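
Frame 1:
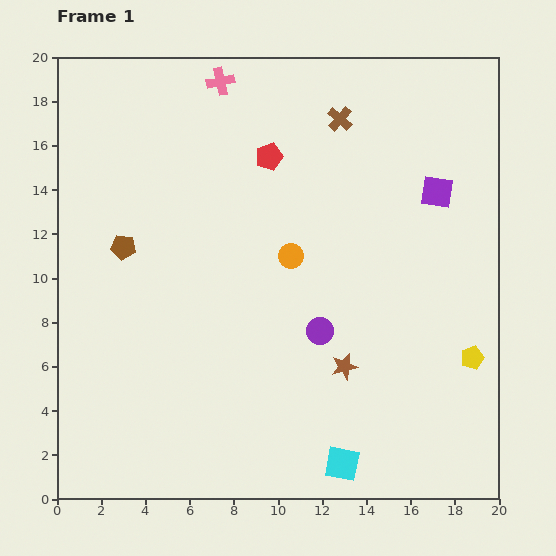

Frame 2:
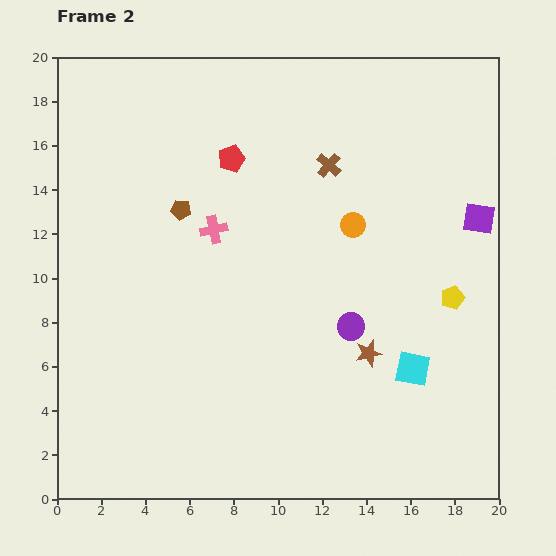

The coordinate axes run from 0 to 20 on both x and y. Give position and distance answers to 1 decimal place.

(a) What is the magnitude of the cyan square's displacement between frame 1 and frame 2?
5.4

The cyan square moved from (12.9, 1.6) to (16.1, 5.9), a distance of √(3.2² + 4.3²) ≈ 5.4.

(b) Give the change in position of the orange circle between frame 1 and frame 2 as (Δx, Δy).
(2.8, 1.4)

The orange circle was at (10.6, 11.0) in frame 1 and (13.4, 12.4) in frame 2.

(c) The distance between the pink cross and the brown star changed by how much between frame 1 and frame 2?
-5.1

Distance in frame 1: 14.1. Distance in frame 2: 9.0.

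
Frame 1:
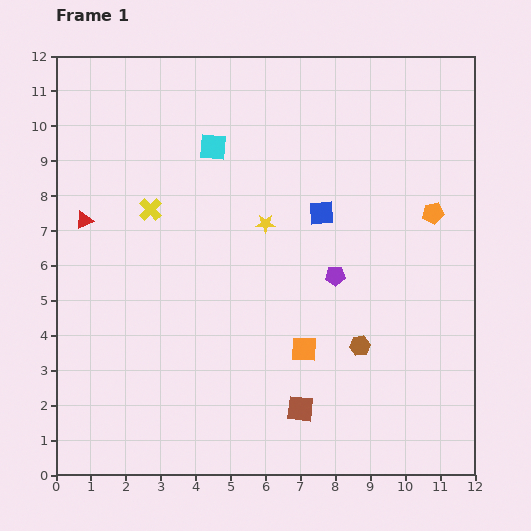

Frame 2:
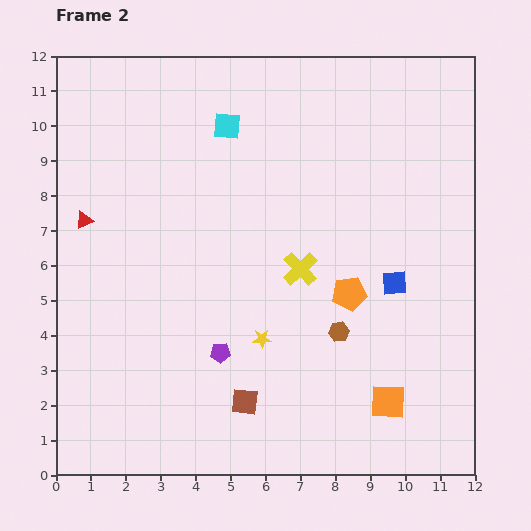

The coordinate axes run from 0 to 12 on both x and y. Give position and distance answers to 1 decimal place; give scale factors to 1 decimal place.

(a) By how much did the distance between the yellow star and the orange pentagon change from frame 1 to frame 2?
-2.0

Distance in frame 1: 4.8. Distance in frame 2: 2.8.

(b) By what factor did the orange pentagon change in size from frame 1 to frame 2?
1.6×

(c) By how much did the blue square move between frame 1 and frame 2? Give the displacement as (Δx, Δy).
(2.1, -2.0)

The blue square was at (7.6, 7.5) in frame 1 and (9.7, 5.5) in frame 2.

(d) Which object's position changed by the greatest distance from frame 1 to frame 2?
the yellow cross

(moved 4.6; next 4.0)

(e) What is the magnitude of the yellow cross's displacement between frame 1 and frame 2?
4.6

The yellow cross moved from (2.7, 7.6) to (7.0, 5.9), a distance of √(4.3² + 1.7²) ≈ 4.6.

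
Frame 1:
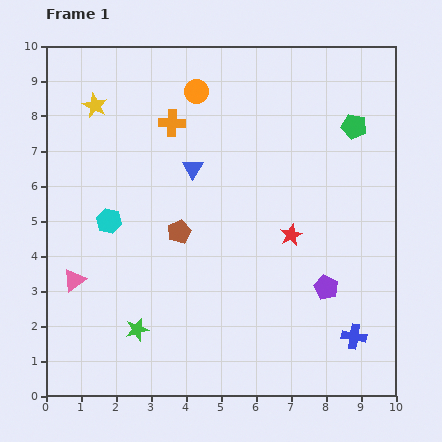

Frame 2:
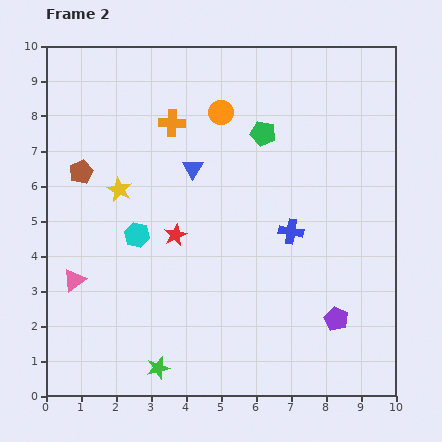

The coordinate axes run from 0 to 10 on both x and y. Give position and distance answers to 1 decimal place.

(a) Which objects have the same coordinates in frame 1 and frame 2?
the pink triangle, the orange cross, the blue triangle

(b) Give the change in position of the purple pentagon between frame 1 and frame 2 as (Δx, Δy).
(0.3, -0.9)

The purple pentagon was at (8.0, 3.1) in frame 1 and (8.3, 2.2) in frame 2.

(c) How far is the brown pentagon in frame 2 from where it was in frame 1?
3.3

The brown pentagon moved from (3.8, 4.7) to (1.0, 6.4), a distance of √(2.8² + 1.7²) ≈ 3.3.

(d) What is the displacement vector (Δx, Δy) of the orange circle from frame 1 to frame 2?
(0.7, -0.6)

The orange circle was at (4.3, 8.7) in frame 1 and (5.0, 8.1) in frame 2.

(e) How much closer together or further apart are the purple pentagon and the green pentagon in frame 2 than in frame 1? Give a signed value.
+1.0

Distance in frame 1: 4.7. Distance in frame 2: 5.7.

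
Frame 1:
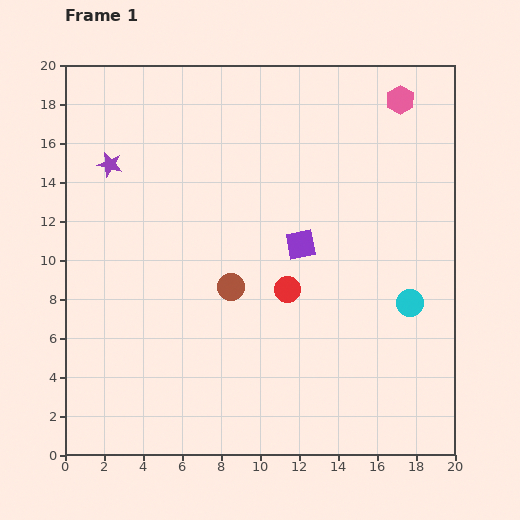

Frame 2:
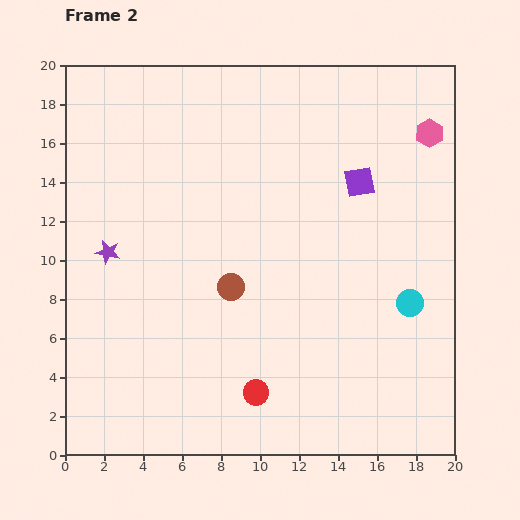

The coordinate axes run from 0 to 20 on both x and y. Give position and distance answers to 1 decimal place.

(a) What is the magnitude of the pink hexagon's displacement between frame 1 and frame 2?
2.3

The pink hexagon moved from (17.2, 18.2) to (18.7, 16.5), a distance of √(1.5² + 1.7²) ≈ 2.3.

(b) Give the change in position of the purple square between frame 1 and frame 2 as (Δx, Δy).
(3.0, 3.2)

The purple square was at (12.1, 10.8) in frame 1 and (15.1, 14.0) in frame 2.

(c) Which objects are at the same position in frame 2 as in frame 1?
the brown circle, the cyan circle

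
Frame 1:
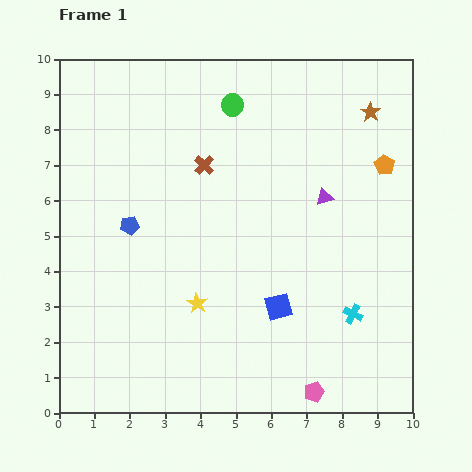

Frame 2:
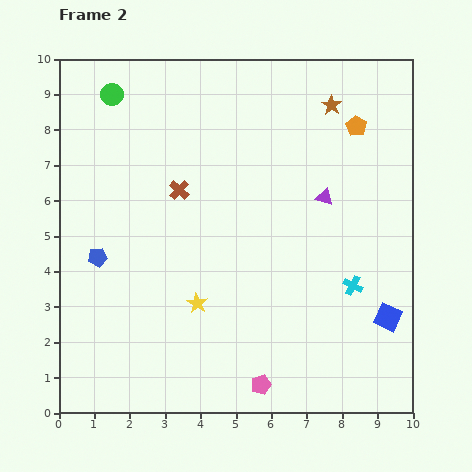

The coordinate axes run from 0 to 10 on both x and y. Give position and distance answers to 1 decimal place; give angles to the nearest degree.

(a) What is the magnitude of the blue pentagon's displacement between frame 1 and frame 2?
1.3

The blue pentagon moved from (2.0, 5.3) to (1.1, 4.4), a distance of √(0.9² + 0.9²) ≈ 1.3.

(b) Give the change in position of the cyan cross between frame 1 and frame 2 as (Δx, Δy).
(0.0, 0.8)

The cyan cross was at (8.3, 2.8) in frame 1 and (8.3, 3.6) in frame 2.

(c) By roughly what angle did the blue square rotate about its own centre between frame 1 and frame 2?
39° clockwise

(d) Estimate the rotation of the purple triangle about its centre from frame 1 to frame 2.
33° clockwise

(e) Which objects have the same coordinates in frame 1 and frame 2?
the yellow star, the purple triangle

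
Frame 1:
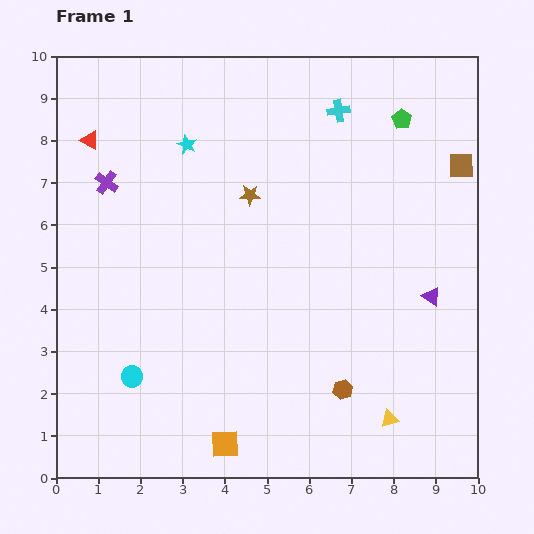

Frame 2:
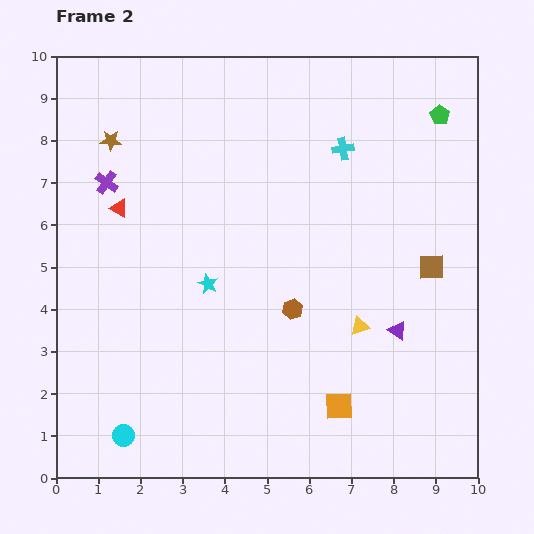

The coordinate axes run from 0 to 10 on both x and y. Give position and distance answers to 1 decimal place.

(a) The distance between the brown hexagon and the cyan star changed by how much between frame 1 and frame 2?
-4.8

Distance in frame 1: 6.9. Distance in frame 2: 2.1.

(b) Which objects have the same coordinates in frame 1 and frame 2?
the purple cross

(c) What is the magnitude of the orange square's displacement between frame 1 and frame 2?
2.8

The orange square moved from (4.0, 0.8) to (6.7, 1.7), a distance of √(2.7² + 0.9²) ≈ 2.8.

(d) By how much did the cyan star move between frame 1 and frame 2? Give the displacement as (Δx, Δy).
(0.5, -3.3)

The cyan star was at (3.1, 7.9) in frame 1 and (3.6, 4.6) in frame 2.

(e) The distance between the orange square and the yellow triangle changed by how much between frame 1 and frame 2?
-1.9

Distance in frame 1: 3.9. Distance in frame 2: 2.0.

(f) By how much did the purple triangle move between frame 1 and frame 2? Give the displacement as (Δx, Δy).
(-0.8, -0.8)

The purple triangle was at (8.9, 4.3) in frame 1 and (8.1, 3.5) in frame 2.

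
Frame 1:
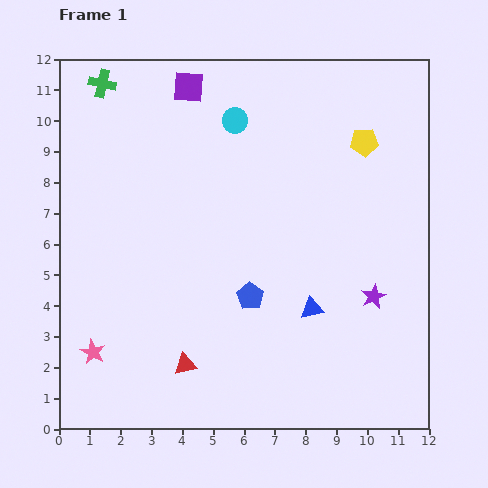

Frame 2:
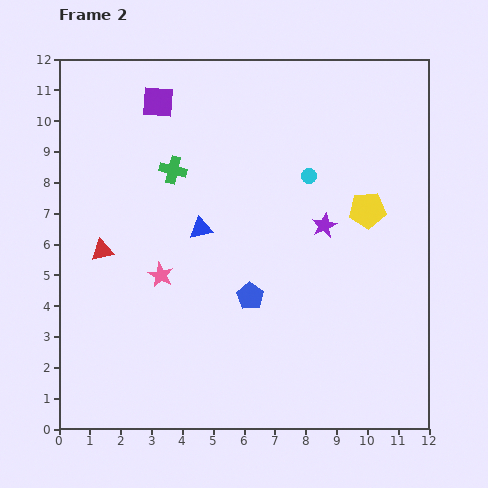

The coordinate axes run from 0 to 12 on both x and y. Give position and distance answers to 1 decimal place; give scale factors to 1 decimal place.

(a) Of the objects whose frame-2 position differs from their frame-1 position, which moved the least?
the purple square

(moved 1.1)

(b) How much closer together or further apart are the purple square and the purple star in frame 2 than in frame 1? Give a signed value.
-2.4

Distance in frame 1: 9.1. Distance in frame 2: 6.7.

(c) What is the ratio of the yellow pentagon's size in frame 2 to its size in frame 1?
1.3×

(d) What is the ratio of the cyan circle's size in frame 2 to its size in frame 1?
0.6×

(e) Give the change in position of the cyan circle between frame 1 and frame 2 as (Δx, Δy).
(2.4, -1.8)

The cyan circle was at (5.7, 10.0) in frame 1 and (8.1, 8.2) in frame 2.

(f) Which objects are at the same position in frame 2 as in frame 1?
the blue pentagon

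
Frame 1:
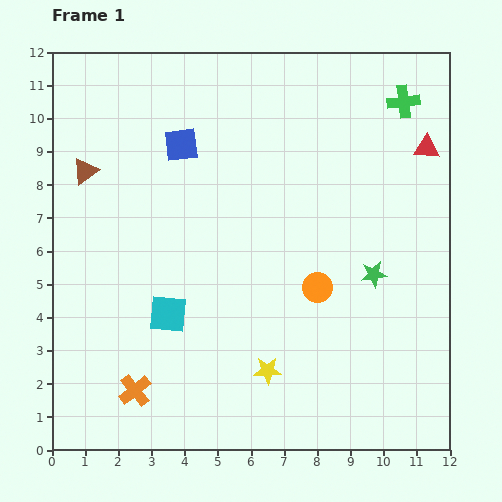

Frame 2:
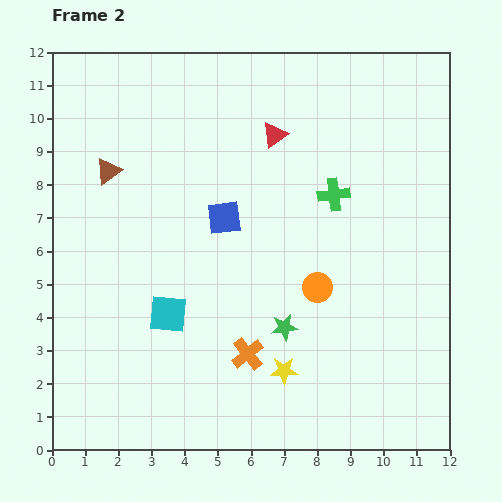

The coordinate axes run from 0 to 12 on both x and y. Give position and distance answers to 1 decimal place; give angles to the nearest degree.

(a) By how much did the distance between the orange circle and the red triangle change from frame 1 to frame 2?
-0.5

Distance in frame 1: 5.3. Distance in frame 2: 4.8.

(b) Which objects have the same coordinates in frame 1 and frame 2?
the cyan square, the orange circle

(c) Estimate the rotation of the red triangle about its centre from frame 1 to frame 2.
40° counter-clockwise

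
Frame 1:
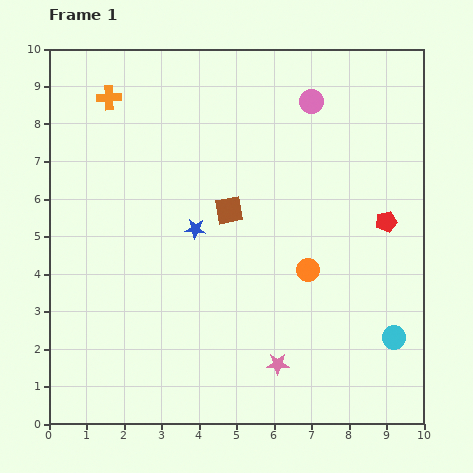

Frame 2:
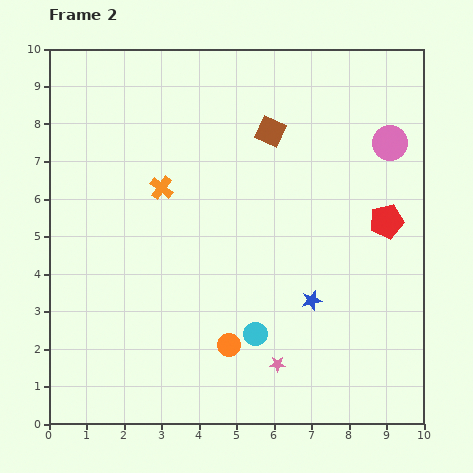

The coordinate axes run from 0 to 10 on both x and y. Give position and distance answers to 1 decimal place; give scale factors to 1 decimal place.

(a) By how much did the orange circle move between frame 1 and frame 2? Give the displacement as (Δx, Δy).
(-2.1, -2.0)

The orange circle was at (6.9, 4.1) in frame 1 and (4.8, 2.1) in frame 2.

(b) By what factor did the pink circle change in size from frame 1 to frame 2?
1.4×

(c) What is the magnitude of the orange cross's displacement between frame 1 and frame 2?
2.8

The orange cross moved from (1.6, 8.7) to (3.0, 6.3), a distance of √(1.4² + 2.4²) ≈ 2.8.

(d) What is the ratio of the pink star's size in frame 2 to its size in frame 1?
0.7×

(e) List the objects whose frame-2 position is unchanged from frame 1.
the red pentagon, the pink star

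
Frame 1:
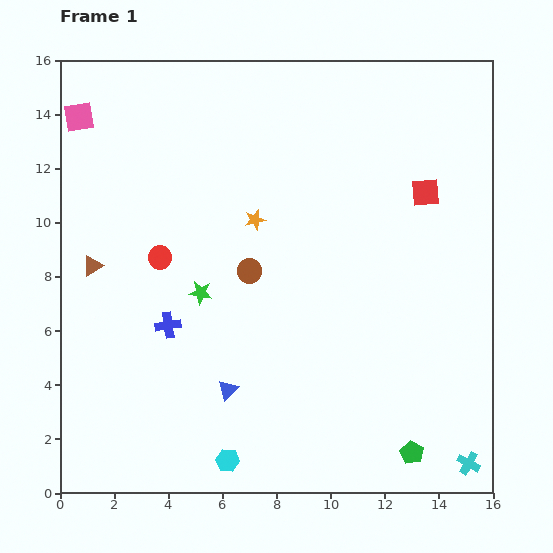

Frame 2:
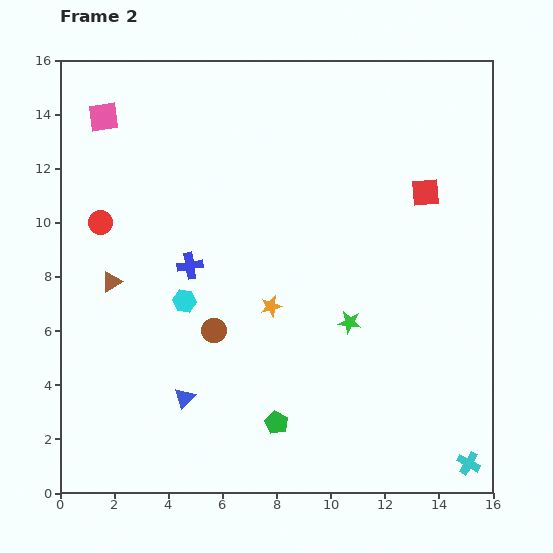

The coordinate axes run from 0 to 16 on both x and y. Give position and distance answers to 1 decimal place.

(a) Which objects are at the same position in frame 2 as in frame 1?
the cyan cross, the red square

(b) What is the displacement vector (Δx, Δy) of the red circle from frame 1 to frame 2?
(-2.2, 1.3)

The red circle was at (3.7, 8.7) in frame 1 and (1.5, 10.0) in frame 2.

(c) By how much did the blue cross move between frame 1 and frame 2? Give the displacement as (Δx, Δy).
(0.8, 2.2)

The blue cross was at (4.0, 6.2) in frame 1 and (4.8, 8.4) in frame 2.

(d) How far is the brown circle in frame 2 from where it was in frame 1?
2.6

The brown circle moved from (7.0, 8.2) to (5.7, 6.0), a distance of √(1.3² + 2.2²) ≈ 2.6.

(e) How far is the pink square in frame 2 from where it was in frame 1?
0.9

The pink square moved from (0.7, 13.9) to (1.6, 13.9), a distance of √(0.9² + 0.0²) ≈ 0.9.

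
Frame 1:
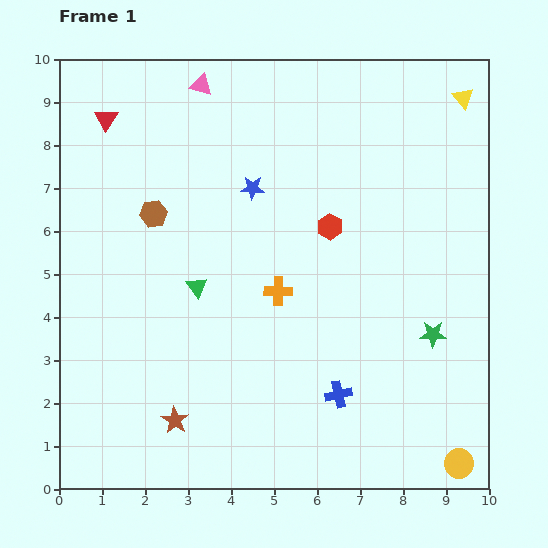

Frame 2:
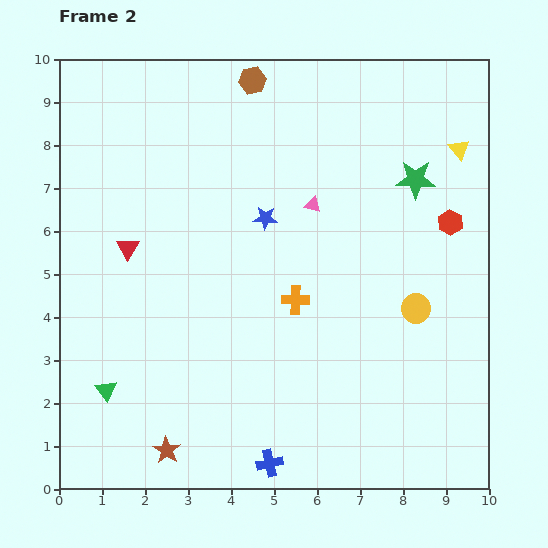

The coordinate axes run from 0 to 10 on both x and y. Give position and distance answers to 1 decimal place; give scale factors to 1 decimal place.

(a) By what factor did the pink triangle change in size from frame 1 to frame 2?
0.7×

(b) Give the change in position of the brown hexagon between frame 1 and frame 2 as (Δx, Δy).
(2.3, 3.1)

The brown hexagon was at (2.2, 6.4) in frame 1 and (4.5, 9.5) in frame 2.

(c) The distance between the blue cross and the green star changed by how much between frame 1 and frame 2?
+4.8

Distance in frame 1: 2.6. Distance in frame 2: 7.4.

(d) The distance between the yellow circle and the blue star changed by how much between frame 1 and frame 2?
-3.9

Distance in frame 1: 8.0. Distance in frame 2: 4.1.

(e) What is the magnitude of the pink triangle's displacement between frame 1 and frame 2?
3.8

The pink triangle moved from (3.3, 9.4) to (5.9, 6.6), a distance of √(2.6² + 2.8²) ≈ 3.8.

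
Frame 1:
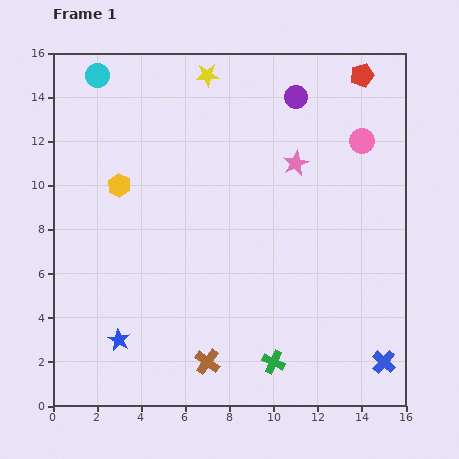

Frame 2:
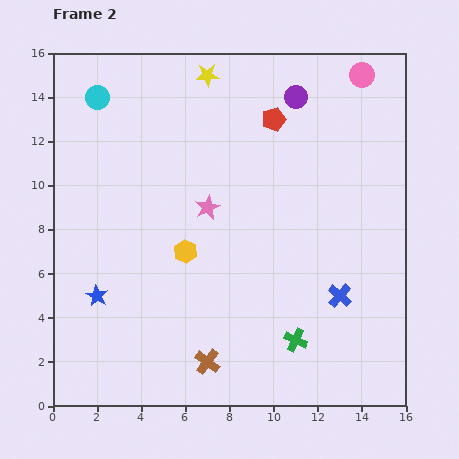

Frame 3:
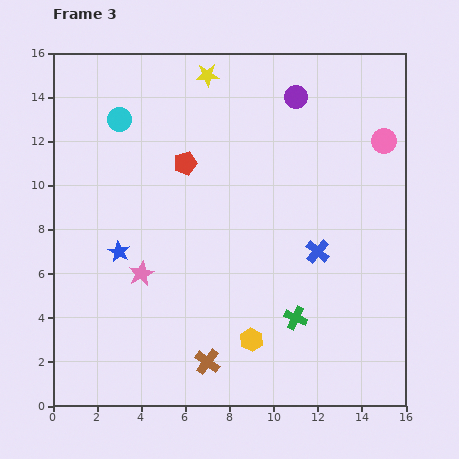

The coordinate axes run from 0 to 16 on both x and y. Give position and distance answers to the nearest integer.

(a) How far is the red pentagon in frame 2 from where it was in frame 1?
4

The red pentagon moved from (14, 15) to (10, 13), a distance of √(4² + 2²) ≈ 4.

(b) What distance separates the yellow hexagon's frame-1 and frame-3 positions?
9

The yellow hexagon moved from (3, 10) to (9, 3), a distance of √(6² + 7²) ≈ 9.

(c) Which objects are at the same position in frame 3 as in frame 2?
the brown cross, the yellow star, the purple circle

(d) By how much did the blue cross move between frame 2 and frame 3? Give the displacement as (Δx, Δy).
(-1, 2)

The blue cross was at (13, 5) in frame 2 and (12, 7) in frame 3.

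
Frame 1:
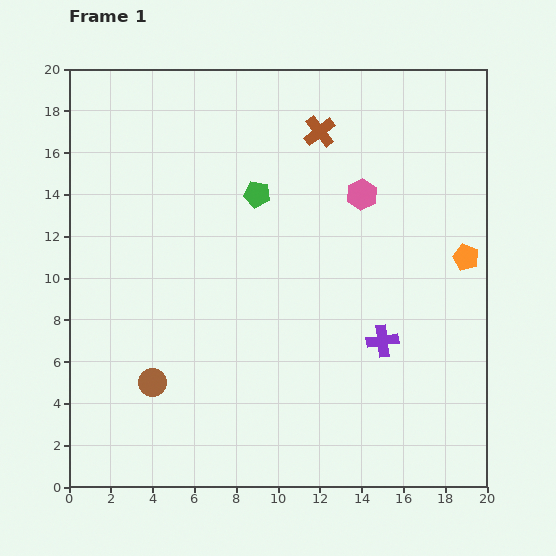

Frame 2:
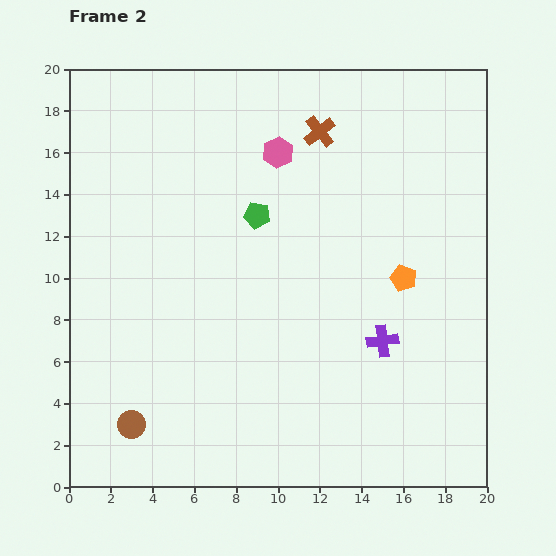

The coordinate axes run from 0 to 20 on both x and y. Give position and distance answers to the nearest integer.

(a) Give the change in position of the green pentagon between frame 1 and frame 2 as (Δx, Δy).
(0, -1)

The green pentagon was at (9, 14) in frame 1 and (9, 13) in frame 2.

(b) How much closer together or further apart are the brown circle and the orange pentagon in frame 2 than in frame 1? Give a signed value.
-1

Distance in frame 1: 16. Distance in frame 2: 15.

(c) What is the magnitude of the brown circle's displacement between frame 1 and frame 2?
2

The brown circle moved from (4, 5) to (3, 3), a distance of √(1² + 2²) ≈ 2.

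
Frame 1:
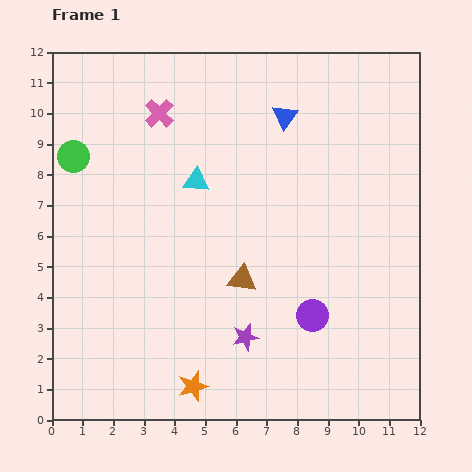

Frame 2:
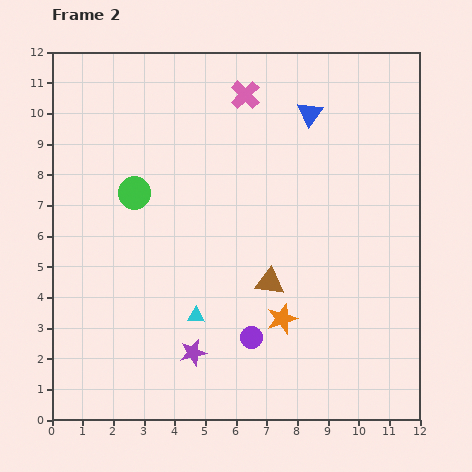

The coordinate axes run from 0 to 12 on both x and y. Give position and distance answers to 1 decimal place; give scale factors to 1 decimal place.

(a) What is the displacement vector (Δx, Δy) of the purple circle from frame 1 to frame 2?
(-2.0, -0.7)

The purple circle was at (8.5, 3.4) in frame 1 and (6.5, 2.7) in frame 2.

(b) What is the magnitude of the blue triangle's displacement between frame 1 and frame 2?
0.8

The blue triangle moved from (7.6, 9.9) to (8.4, 10.0), a distance of √(0.8² + 0.1²) ≈ 0.8.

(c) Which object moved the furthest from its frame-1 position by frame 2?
the cyan triangle

(moved 4.4; next 3.6)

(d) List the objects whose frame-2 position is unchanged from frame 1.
none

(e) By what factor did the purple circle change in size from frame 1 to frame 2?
0.7×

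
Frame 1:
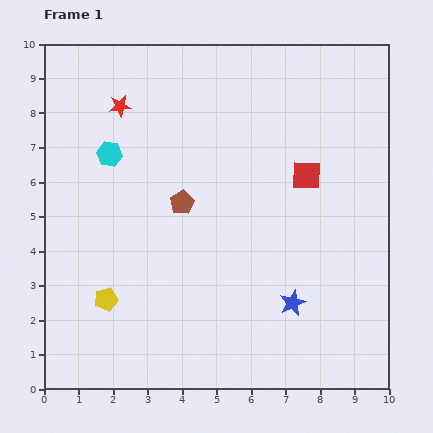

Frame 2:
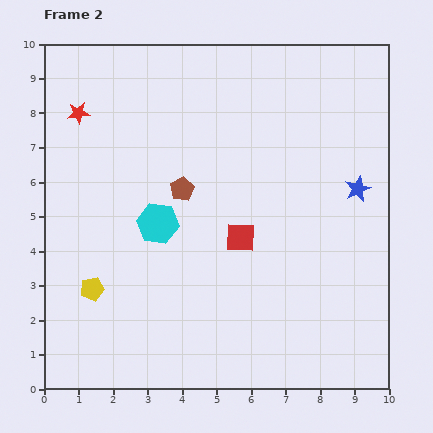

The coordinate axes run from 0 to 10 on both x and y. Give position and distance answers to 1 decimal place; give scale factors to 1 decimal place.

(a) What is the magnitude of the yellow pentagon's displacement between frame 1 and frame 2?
0.5

The yellow pentagon moved from (1.8, 2.6) to (1.4, 2.9), a distance of √(0.4² + 0.3²) ≈ 0.5.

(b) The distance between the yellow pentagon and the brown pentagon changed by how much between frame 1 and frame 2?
+0.3

Distance in frame 1: 3.6. Distance in frame 2: 3.9.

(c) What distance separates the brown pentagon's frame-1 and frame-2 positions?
0.4

The brown pentagon moved from (4.0, 5.4) to (4.0, 5.8), a distance of √(0.0² + 0.4²) ≈ 0.4.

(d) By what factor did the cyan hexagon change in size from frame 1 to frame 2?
1.6×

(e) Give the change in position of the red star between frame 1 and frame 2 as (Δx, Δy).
(-1.2, -0.2)

The red star was at (2.2, 8.2) in frame 1 and (1.0, 8.0) in frame 2.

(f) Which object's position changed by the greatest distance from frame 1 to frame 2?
the blue star

(moved 3.8; next 2.6)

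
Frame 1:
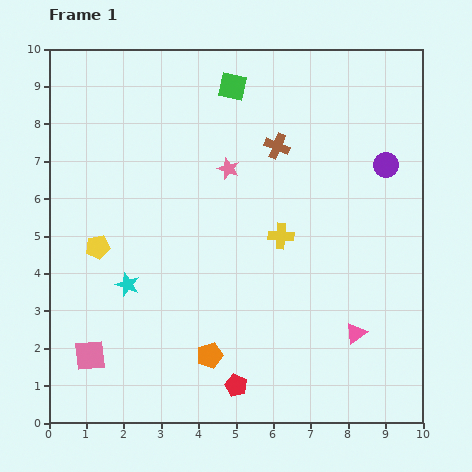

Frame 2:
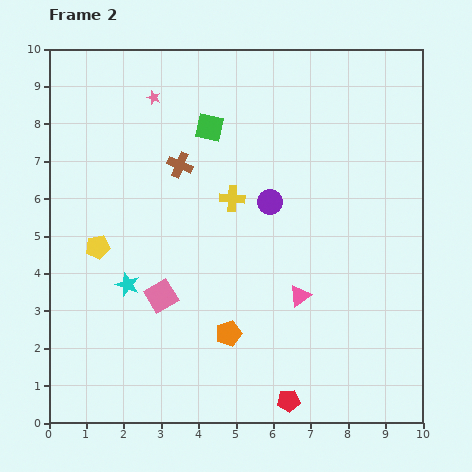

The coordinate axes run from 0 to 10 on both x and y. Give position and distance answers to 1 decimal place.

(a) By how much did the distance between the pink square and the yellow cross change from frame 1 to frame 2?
-2.8

Distance in frame 1: 6.0. Distance in frame 2: 3.2.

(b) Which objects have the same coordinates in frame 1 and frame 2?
the yellow pentagon, the cyan star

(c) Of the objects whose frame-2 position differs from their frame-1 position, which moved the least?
the orange pentagon

(moved 0.8)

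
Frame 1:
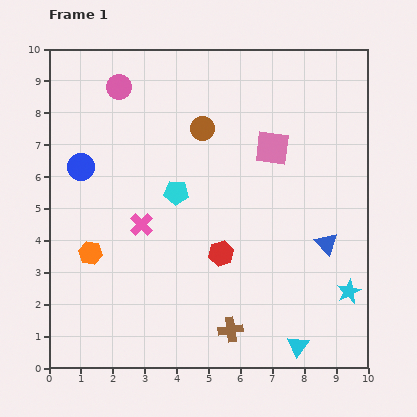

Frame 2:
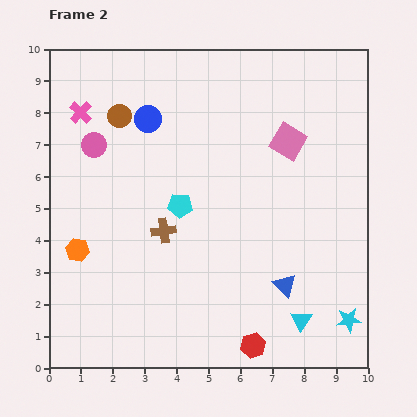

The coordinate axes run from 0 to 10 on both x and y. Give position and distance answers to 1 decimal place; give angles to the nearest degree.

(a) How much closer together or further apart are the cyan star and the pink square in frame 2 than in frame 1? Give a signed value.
+0.8

Distance in frame 1: 5.1. Distance in frame 2: 5.9.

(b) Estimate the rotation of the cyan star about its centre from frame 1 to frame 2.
19° clockwise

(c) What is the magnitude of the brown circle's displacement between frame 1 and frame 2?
2.6

The brown circle moved from (4.8, 7.5) to (2.2, 7.9), a distance of √(2.6² + 0.4²) ≈ 2.6.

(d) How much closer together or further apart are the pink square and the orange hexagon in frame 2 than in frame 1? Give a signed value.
+0.8

Distance in frame 1: 6.6. Distance in frame 2: 7.4.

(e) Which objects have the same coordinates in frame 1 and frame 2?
none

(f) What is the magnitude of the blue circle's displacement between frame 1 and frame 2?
2.6

The blue circle moved from (1.0, 6.3) to (3.1, 7.8), a distance of √(2.1² + 1.5²) ≈ 2.6.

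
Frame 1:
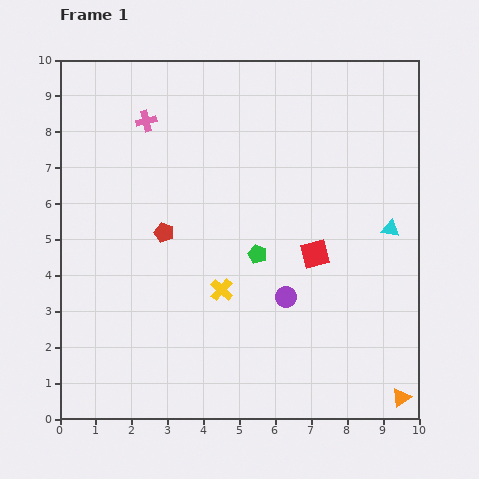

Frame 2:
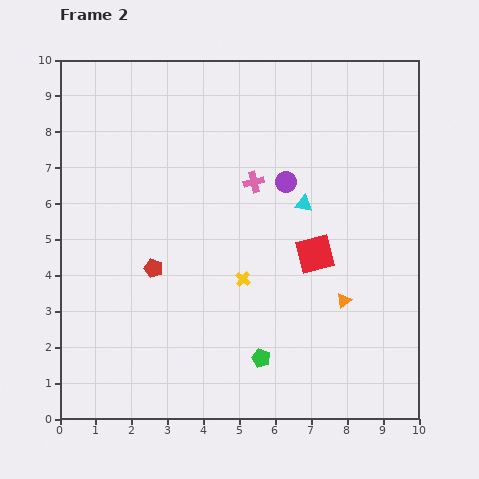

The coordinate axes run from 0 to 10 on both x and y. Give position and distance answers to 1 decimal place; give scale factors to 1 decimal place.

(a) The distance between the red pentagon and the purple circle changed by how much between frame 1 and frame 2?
+0.6

Distance in frame 1: 3.8. Distance in frame 2: 4.4.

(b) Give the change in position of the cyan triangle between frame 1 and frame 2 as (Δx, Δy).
(-2.4, 0.7)

The cyan triangle was at (9.2, 5.3) in frame 1 and (6.8, 6.0) in frame 2.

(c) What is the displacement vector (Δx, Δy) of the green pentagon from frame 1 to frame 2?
(0.1, -2.9)

The green pentagon was at (5.5, 4.6) in frame 1 and (5.6, 1.7) in frame 2.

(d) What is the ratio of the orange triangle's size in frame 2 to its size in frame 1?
0.8×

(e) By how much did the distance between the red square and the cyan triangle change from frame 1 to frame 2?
-0.8

Distance in frame 1: 2.2. Distance in frame 2: 1.4.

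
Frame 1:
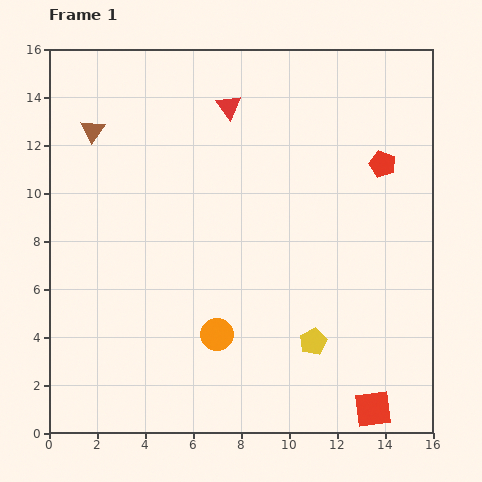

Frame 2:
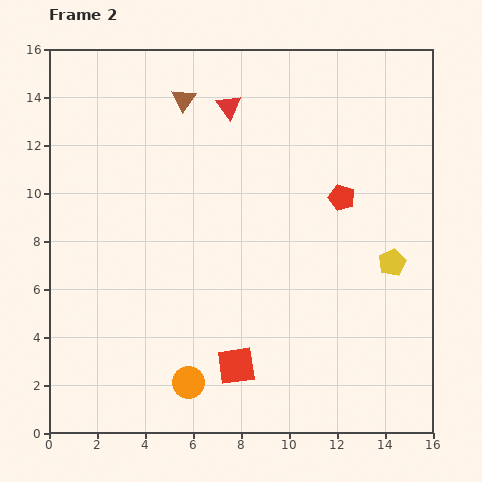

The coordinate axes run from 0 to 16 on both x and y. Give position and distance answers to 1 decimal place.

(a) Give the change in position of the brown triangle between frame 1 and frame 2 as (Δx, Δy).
(3.8, 1.3)

The brown triangle was at (1.8, 12.6) in frame 1 and (5.6, 13.9) in frame 2.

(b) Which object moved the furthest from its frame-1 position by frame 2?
the red square

(moved 6.0; next 4.7)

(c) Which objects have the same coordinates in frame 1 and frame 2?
the red triangle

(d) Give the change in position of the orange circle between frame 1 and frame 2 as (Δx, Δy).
(-1.2, -2.0)

The orange circle was at (7.0, 4.1) in frame 1 and (5.8, 2.1) in frame 2.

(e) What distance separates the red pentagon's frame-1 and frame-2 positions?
2.2

The red pentagon moved from (13.9, 11.2) to (12.2, 9.8), a distance of √(1.7² + 1.4²) ≈ 2.2.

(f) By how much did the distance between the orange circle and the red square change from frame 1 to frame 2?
-5.1

Distance in frame 1: 7.2. Distance in frame 2: 2.1.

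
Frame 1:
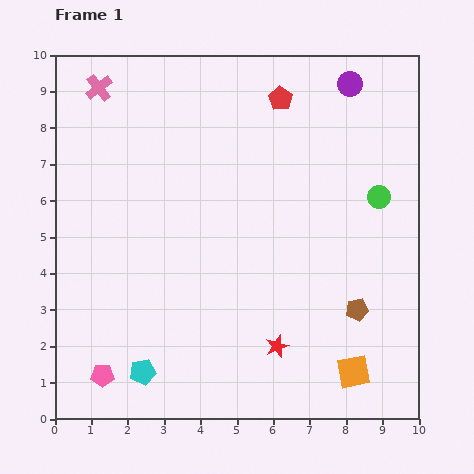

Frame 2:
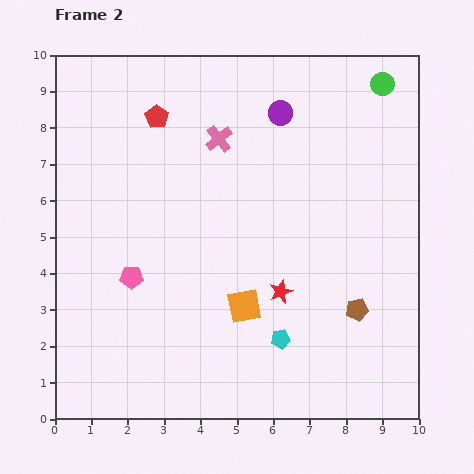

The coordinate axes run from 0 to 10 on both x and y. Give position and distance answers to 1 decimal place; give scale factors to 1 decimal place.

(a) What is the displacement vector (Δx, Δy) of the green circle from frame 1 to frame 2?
(0.1, 3.1)

The green circle was at (8.9, 6.1) in frame 1 and (9.0, 9.2) in frame 2.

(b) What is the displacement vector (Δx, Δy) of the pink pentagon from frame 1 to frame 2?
(0.8, 2.7)

The pink pentagon was at (1.3, 1.2) in frame 1 and (2.1, 3.9) in frame 2.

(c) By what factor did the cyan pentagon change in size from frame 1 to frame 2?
0.7×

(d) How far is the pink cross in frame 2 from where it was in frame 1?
3.6

The pink cross moved from (1.2, 9.1) to (4.5, 7.7), a distance of √(3.3² + 1.4²) ≈ 3.6.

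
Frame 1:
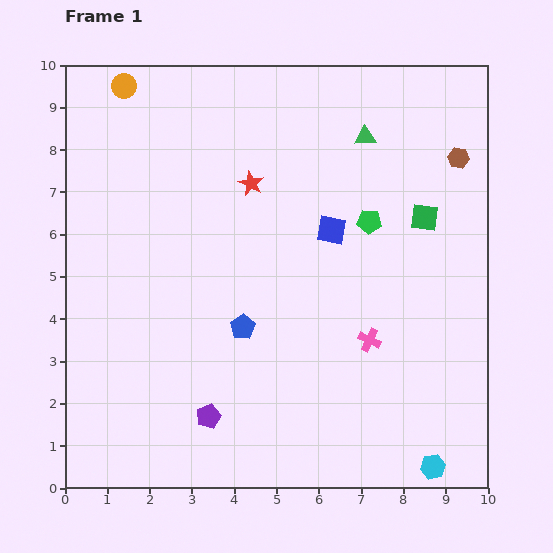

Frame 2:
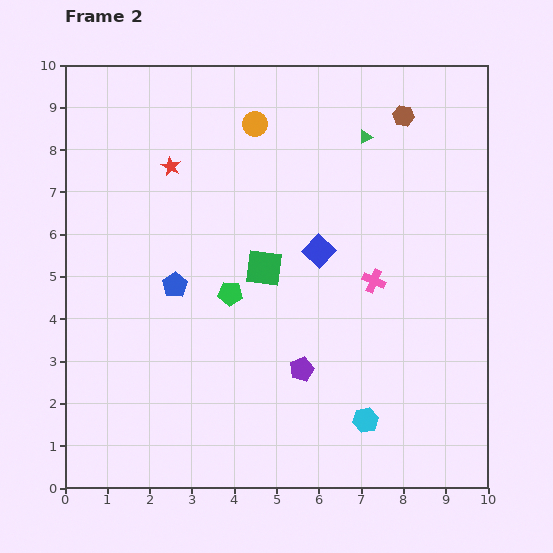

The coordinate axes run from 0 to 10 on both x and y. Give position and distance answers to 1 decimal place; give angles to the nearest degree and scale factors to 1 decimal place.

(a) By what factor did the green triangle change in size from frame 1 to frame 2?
0.6×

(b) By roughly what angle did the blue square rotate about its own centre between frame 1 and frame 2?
33° clockwise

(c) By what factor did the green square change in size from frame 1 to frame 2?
1.3×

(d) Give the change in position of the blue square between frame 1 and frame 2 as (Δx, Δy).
(-0.3, -0.5)

The blue square was at (6.3, 6.1) in frame 1 and (6.0, 5.6) in frame 2.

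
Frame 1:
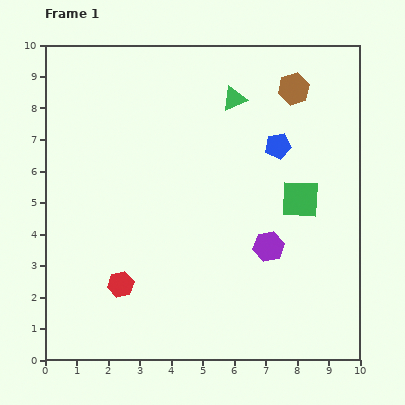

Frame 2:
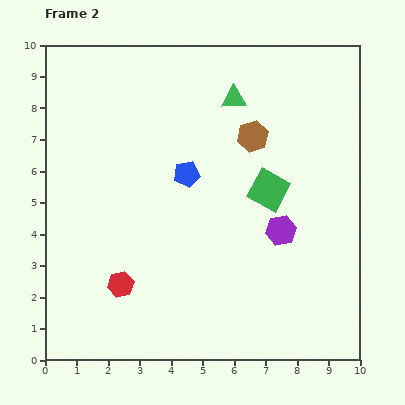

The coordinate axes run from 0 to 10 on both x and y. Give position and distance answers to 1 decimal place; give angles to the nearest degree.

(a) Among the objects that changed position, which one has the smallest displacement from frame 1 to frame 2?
the purple hexagon

(moved 0.6)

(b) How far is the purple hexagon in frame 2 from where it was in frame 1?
0.6

The purple hexagon moved from (7.1, 3.6) to (7.5, 4.1), a distance of √(0.4² + 0.5²) ≈ 0.6.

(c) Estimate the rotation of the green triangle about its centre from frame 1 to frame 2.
21° clockwise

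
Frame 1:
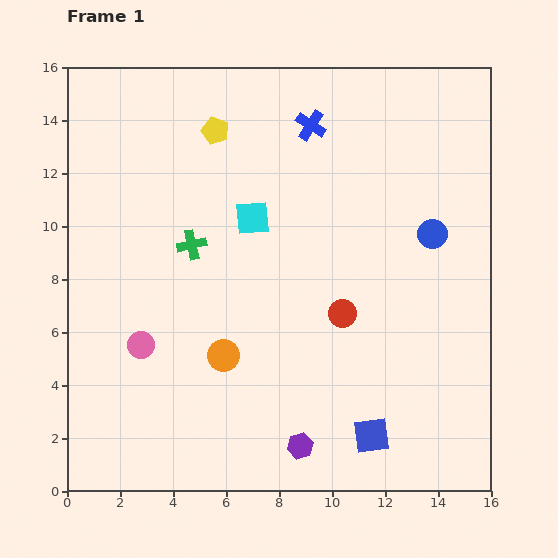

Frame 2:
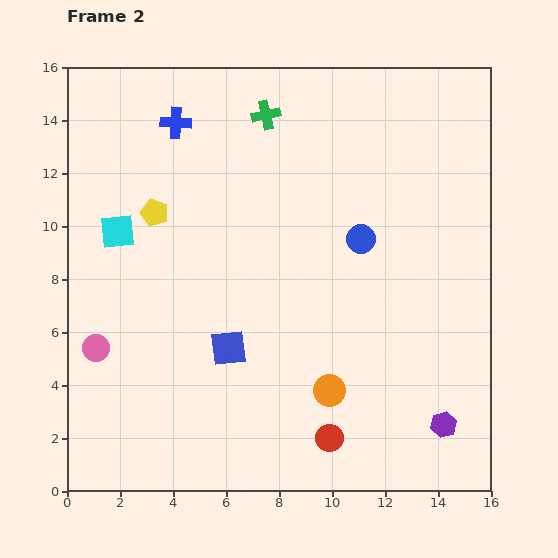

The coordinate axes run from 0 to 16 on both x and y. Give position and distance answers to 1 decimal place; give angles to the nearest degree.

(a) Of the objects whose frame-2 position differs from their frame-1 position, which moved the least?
the pink circle

(moved 1.7)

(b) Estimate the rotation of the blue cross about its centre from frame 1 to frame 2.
29° counter-clockwise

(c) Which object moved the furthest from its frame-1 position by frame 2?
the blue square

(moved 6.3; next 5.6)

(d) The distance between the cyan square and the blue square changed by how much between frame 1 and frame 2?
-3.3

Distance in frame 1: 9.4. Distance in frame 2: 6.1.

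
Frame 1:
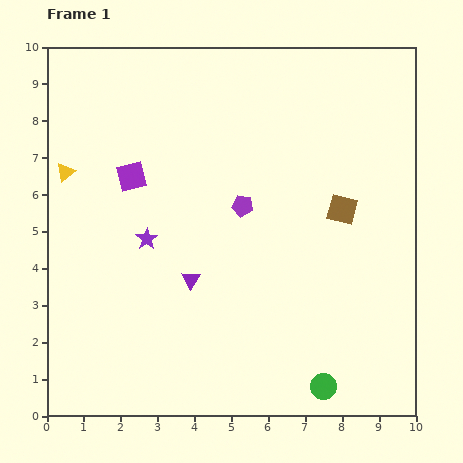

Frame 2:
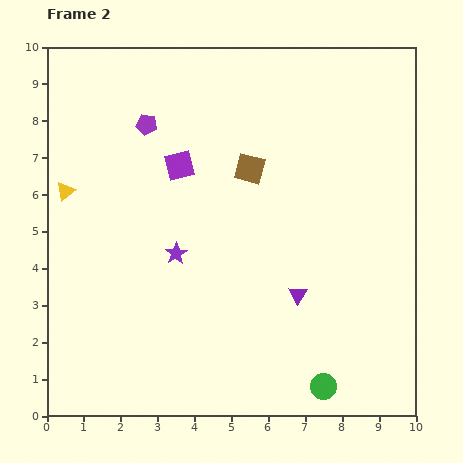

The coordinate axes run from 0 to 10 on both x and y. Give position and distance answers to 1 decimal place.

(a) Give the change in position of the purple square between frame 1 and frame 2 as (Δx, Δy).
(1.3, 0.3)

The purple square was at (2.3, 6.5) in frame 1 and (3.6, 6.8) in frame 2.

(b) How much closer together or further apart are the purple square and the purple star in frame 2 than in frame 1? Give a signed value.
+0.7

Distance in frame 1: 1.7. Distance in frame 2: 2.4.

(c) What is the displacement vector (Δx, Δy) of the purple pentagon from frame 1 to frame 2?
(-2.6, 2.2)

The purple pentagon was at (5.3, 5.7) in frame 1 and (2.7, 7.9) in frame 2.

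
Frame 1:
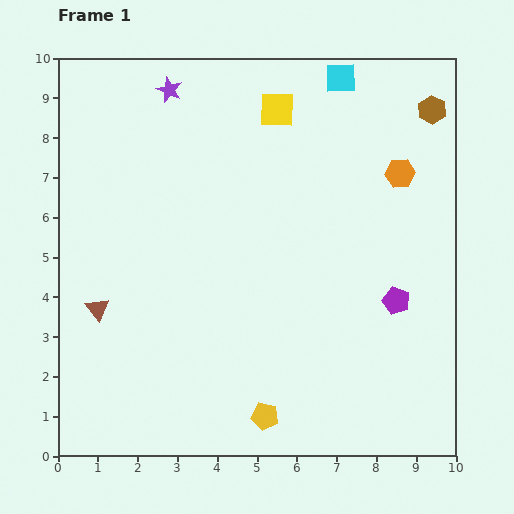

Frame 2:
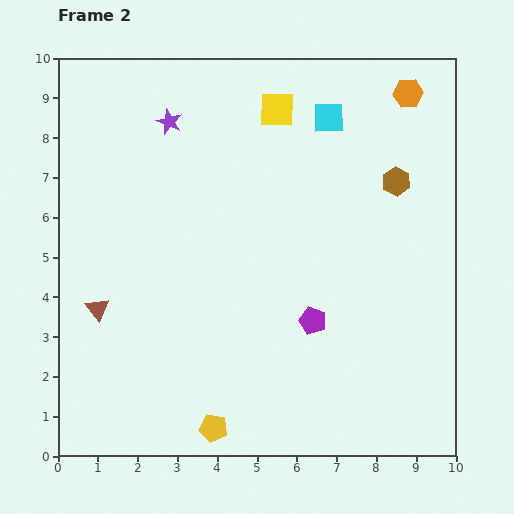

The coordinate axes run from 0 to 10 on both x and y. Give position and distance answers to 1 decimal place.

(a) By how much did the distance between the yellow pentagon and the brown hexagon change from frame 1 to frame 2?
-1.1

Distance in frame 1: 8.8. Distance in frame 2: 7.7.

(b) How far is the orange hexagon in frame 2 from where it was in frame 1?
2.0

The orange hexagon moved from (8.6, 7.1) to (8.8, 9.1), a distance of √(0.2² + 2.0²) ≈ 2.0.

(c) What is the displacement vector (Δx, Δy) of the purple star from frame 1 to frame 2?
(0.0, -0.8)

The purple star was at (2.8, 9.2) in frame 1 and (2.8, 8.4) in frame 2.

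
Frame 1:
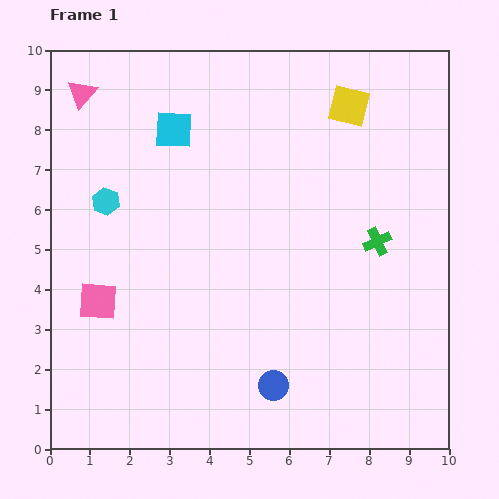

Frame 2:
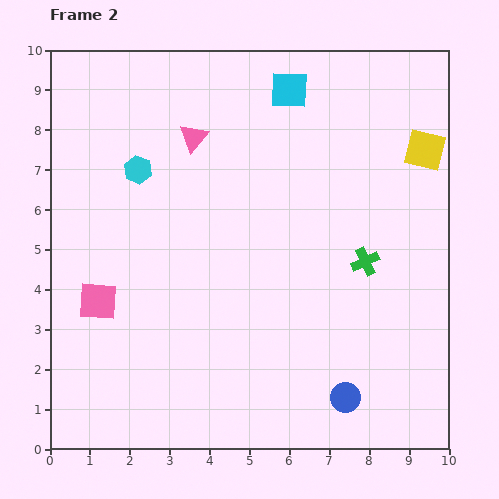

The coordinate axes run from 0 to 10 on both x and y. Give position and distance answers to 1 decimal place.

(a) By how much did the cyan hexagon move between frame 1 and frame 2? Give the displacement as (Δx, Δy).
(0.8, 0.8)

The cyan hexagon was at (1.4, 6.2) in frame 1 and (2.2, 7.0) in frame 2.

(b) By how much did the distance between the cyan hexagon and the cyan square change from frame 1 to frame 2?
+1.8

Distance in frame 1: 2.5. Distance in frame 2: 4.3.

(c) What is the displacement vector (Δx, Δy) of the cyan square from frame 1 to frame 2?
(2.9, 1.0)

The cyan square was at (3.1, 8.0) in frame 1 and (6.0, 9.0) in frame 2.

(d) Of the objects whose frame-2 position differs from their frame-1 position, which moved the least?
the green cross

(moved 0.6)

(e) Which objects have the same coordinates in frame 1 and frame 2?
the pink square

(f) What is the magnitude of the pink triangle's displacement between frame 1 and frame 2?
3.0

The pink triangle moved from (0.8, 8.9) to (3.6, 7.8), a distance of √(2.8² + 1.1²) ≈ 3.0.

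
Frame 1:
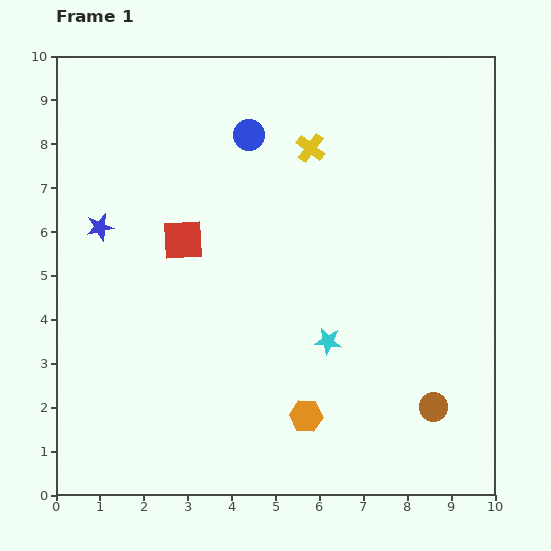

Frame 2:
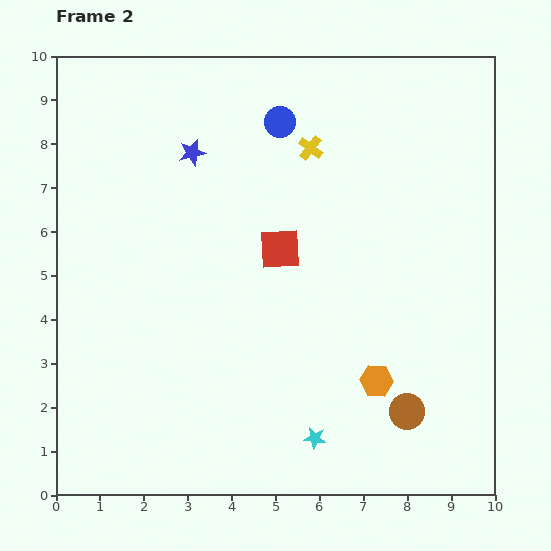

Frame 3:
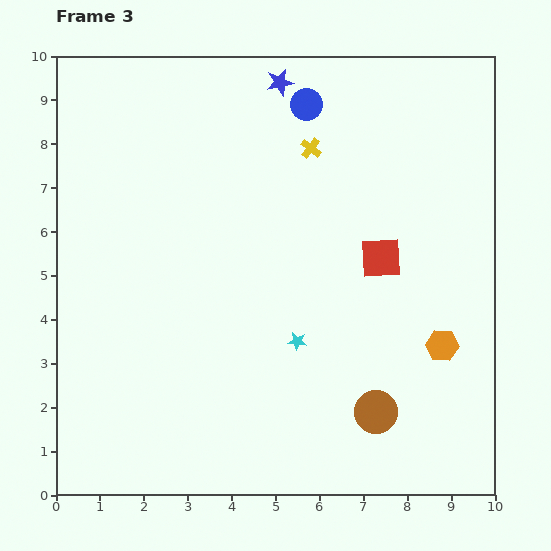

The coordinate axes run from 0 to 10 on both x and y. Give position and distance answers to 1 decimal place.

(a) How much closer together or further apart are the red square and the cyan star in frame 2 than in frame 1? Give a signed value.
+0.4

Distance in frame 1: 4.0. Distance in frame 2: 4.4.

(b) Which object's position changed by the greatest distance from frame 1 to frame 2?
the blue star

(moved 2.7; next 2.2)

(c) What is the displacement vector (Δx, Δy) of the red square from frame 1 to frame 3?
(4.5, -0.4)

The red square was at (2.9, 5.8) in frame 1 and (7.4, 5.4) in frame 3.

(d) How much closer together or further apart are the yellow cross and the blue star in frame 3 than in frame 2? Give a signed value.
-1.0

Distance in frame 2: 2.7. Distance in frame 3: 1.7.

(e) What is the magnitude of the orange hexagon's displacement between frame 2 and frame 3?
1.7

The orange hexagon moved from (7.3, 2.6) to (8.8, 3.4), a distance of √(1.5² + 0.8²) ≈ 1.7.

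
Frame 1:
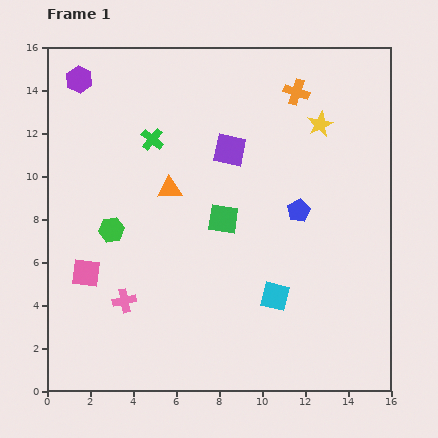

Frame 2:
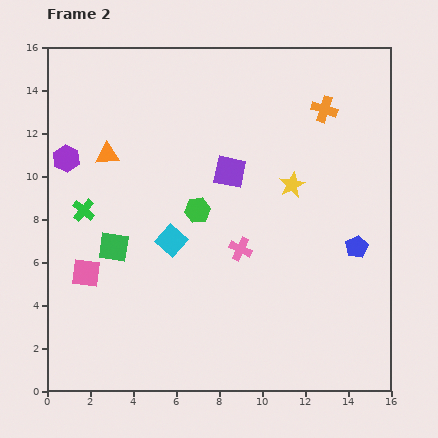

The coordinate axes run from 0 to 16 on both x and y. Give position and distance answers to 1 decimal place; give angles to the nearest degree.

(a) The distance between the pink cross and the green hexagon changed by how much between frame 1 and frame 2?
-0.7

Distance in frame 1: 3.4. Distance in frame 2: 2.7.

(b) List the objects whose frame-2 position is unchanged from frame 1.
the pink square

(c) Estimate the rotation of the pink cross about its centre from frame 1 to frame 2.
38° clockwise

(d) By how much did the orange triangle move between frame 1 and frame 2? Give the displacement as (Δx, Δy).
(-2.9, 1.6)

The orange triangle was at (5.7, 9.4) in frame 1 and (2.8, 11.0) in frame 2.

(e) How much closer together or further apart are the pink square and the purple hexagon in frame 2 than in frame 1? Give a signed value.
-3.6

Distance in frame 1: 9.0. Distance in frame 2: 5.4.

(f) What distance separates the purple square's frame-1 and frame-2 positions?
1.0

The purple square moved from (8.5, 11.2) to (8.5, 10.2), a distance of √(0.0² + 1.0²) ≈ 1.0.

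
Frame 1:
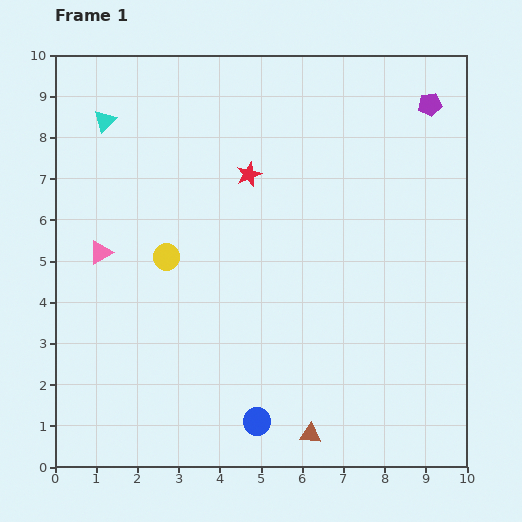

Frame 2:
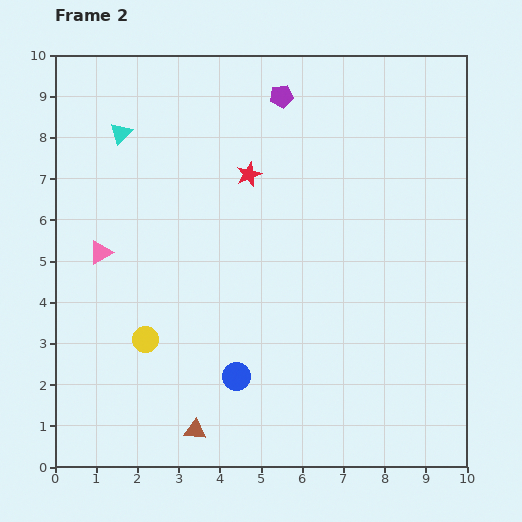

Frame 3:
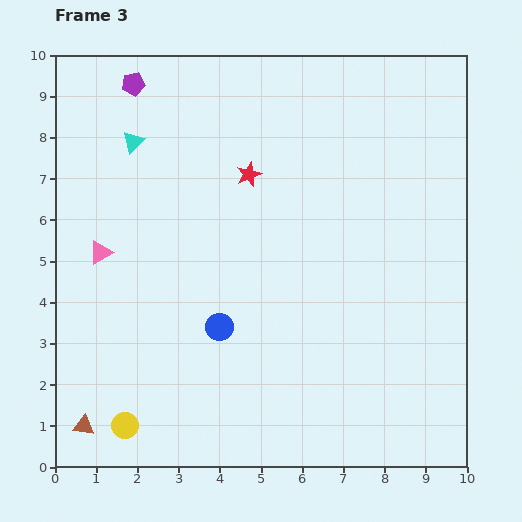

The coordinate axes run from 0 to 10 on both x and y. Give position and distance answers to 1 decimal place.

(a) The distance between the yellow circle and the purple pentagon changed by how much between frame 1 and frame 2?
-0.6

Distance in frame 1: 7.4. Distance in frame 2: 6.8.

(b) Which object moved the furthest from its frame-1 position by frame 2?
the purple pentagon

(moved 3.6; next 2.8)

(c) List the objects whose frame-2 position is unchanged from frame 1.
the red star, the pink triangle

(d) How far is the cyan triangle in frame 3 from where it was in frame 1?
0.9

The cyan triangle moved from (1.2, 8.4) to (1.9, 7.9), a distance of √(0.7² + 0.5²) ≈ 0.9.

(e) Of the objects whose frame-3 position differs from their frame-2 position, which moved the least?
the cyan triangle

(moved 0.4)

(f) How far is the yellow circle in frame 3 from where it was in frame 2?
2.2

The yellow circle moved from (2.2, 3.1) to (1.7, 1.0), a distance of √(0.5² + 2.1²) ≈ 2.2.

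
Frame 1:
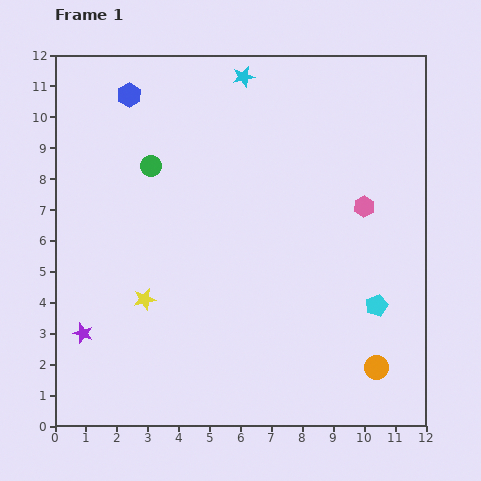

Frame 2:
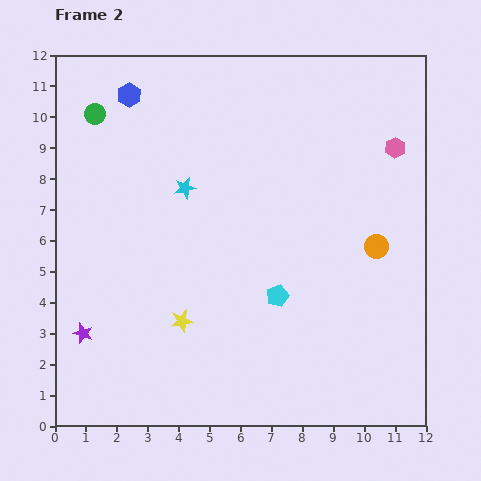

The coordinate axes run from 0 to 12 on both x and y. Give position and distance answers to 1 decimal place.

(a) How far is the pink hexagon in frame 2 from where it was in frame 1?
2.1

The pink hexagon moved from (10.0, 7.1) to (11.0, 9.0), a distance of √(1.0² + 1.9²) ≈ 2.1.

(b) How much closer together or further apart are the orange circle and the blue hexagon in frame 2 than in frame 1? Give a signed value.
-2.5

Distance in frame 1: 11.9. Distance in frame 2: 9.4.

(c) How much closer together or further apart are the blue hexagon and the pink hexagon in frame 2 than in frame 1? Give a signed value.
+0.4

Distance in frame 1: 8.4. Distance in frame 2: 8.8.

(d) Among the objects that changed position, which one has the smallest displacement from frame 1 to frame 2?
the yellow star

(moved 1.4)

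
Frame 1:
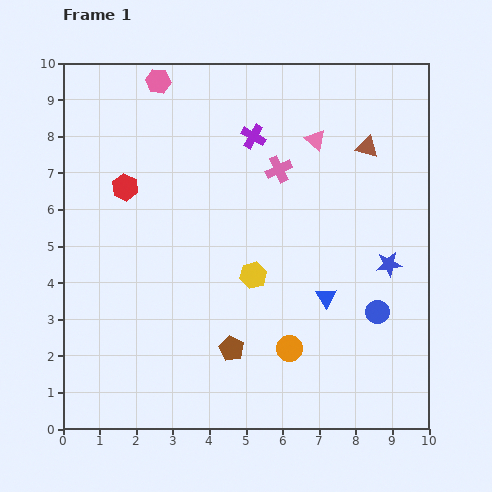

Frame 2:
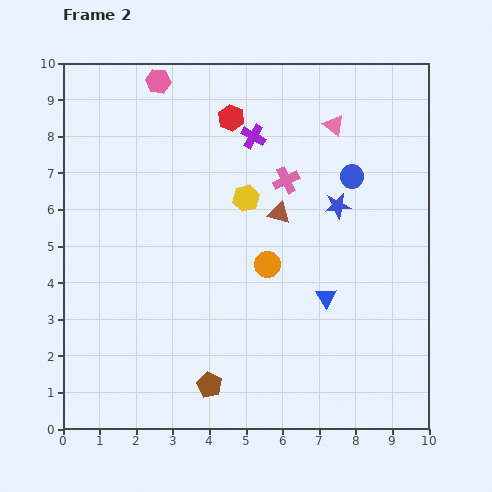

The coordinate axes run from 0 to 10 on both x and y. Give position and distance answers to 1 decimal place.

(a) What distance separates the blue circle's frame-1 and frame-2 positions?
3.8

The blue circle moved from (8.6, 3.2) to (7.9, 6.9), a distance of √(0.7² + 3.7²) ≈ 3.8.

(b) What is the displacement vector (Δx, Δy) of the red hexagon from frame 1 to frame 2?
(2.9, 1.9)

The red hexagon was at (1.7, 6.6) in frame 1 and (4.6, 8.5) in frame 2.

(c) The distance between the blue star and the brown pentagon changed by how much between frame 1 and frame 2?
+1.1

Distance in frame 1: 4.9. Distance in frame 2: 6.0.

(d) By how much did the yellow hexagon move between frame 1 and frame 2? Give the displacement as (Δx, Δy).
(-0.2, 2.1)

The yellow hexagon was at (5.2, 4.2) in frame 1 and (5.0, 6.3) in frame 2.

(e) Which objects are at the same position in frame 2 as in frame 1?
the purple cross, the pink hexagon, the blue triangle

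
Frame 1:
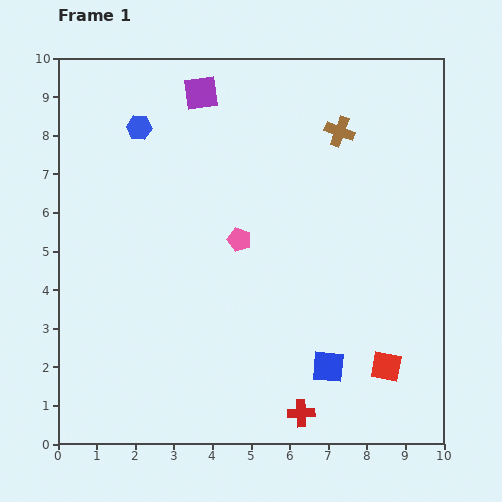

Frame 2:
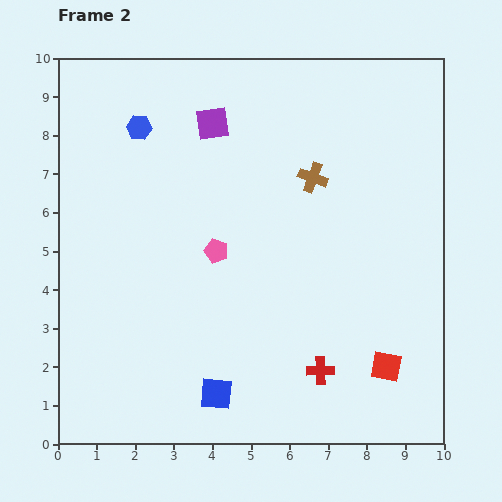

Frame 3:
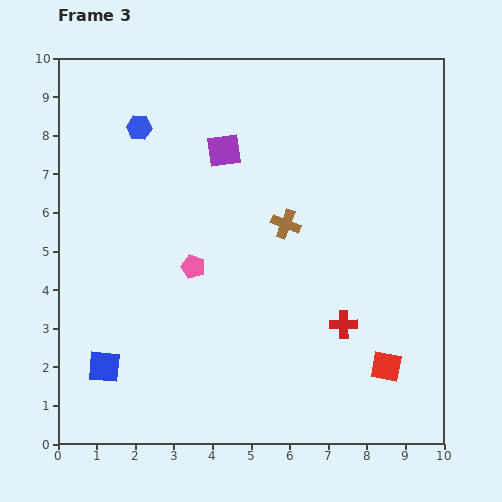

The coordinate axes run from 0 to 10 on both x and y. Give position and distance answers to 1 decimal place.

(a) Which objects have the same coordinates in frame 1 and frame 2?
the blue hexagon, the red square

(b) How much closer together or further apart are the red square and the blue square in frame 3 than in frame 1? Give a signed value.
+5.8

Distance in frame 1: 1.5. Distance in frame 3: 7.3.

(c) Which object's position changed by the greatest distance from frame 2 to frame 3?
the blue square

(moved 3.0; next 1.4)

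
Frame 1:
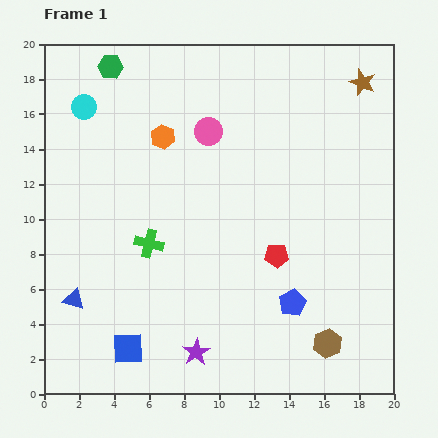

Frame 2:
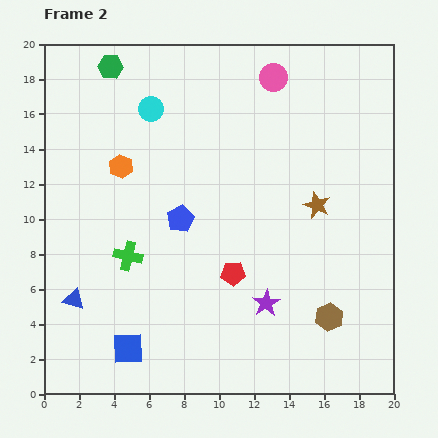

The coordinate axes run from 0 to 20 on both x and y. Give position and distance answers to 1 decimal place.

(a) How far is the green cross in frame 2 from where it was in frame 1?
1.4

The green cross moved from (6.0, 8.6) to (4.8, 7.9), a distance of √(1.2² + 0.7²) ≈ 1.4.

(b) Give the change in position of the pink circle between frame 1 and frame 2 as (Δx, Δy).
(3.7, 3.1)

The pink circle was at (9.4, 15.0) in frame 1 and (13.1, 18.1) in frame 2.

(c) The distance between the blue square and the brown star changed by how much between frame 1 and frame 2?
-6.7

Distance in frame 1: 20.3. Distance in frame 2: 13.6.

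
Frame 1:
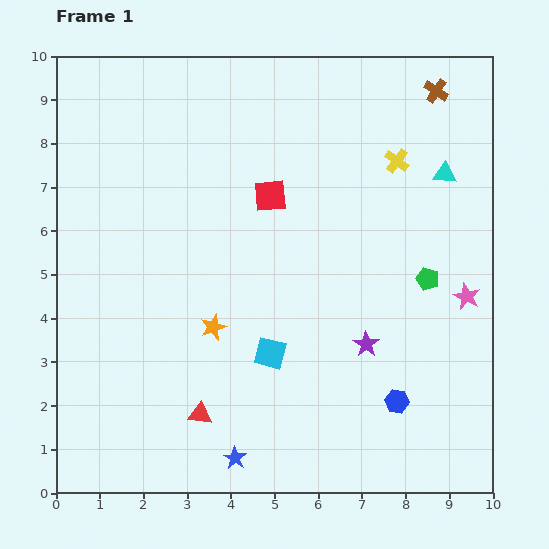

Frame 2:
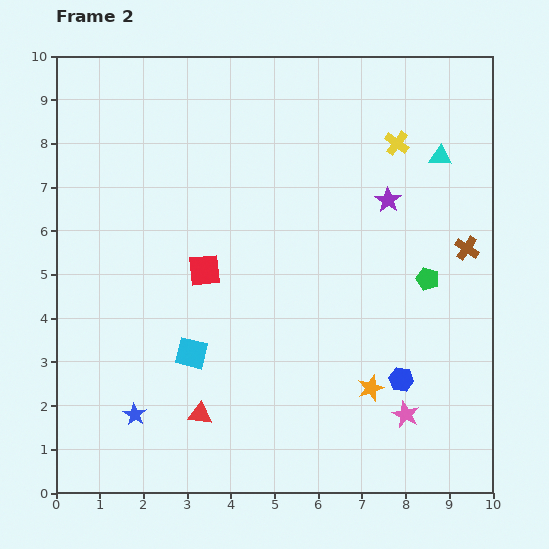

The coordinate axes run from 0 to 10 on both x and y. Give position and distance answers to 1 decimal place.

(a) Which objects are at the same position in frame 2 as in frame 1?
the red triangle, the green pentagon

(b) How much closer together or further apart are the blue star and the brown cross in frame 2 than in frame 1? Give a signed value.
-1.1

Distance in frame 1: 9.6. Distance in frame 2: 8.5.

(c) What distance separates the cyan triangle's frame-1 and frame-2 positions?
0.4

The cyan triangle moved from (8.9, 7.3) to (8.8, 7.7), a distance of √(0.1² + 0.4²) ≈ 0.4.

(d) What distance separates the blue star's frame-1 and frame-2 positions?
2.5

The blue star moved from (4.1, 0.8) to (1.8, 1.8), a distance of √(2.3² + 1.0²) ≈ 2.5.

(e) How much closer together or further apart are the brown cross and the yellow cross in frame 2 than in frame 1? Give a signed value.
+1.1

Distance in frame 1: 1.8. Distance in frame 2: 2.9.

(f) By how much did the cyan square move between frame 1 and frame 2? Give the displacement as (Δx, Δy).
(-1.8, 0.0)

The cyan square was at (4.9, 3.2) in frame 1 and (3.1, 3.2) in frame 2.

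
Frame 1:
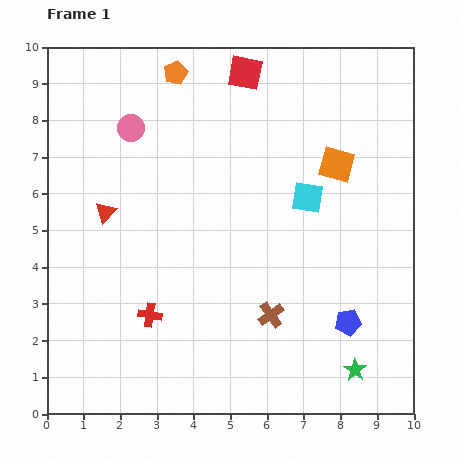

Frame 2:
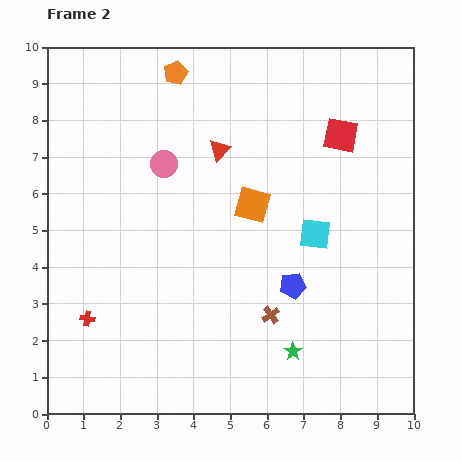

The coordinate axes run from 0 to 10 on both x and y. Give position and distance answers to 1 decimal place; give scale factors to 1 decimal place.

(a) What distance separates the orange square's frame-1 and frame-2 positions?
2.5

The orange square moved from (7.9, 6.8) to (5.6, 5.7), a distance of √(2.3² + 1.1²) ≈ 2.5.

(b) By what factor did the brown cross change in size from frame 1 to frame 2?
0.7×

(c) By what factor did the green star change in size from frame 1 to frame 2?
0.8×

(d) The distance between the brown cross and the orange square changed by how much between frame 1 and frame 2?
-1.5

Distance in frame 1: 4.5. Distance in frame 2: 3.0.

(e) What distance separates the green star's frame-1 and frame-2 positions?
1.8

The green star moved from (8.4, 1.2) to (6.7, 1.7), a distance of √(1.7² + 0.5²) ≈ 1.8.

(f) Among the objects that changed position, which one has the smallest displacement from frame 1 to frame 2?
the cyan square

(moved 1.0)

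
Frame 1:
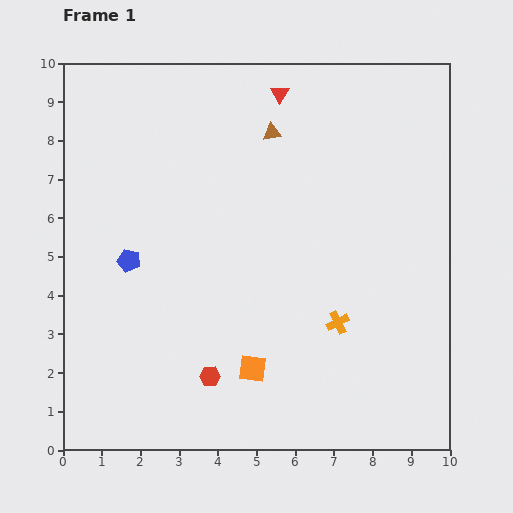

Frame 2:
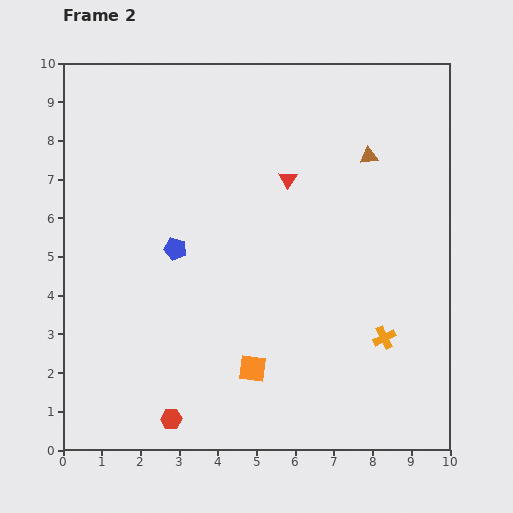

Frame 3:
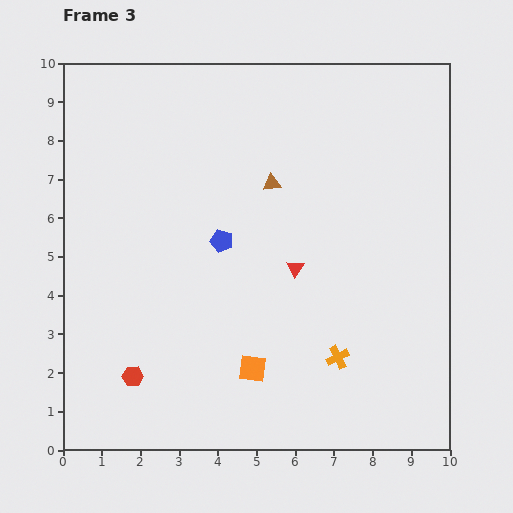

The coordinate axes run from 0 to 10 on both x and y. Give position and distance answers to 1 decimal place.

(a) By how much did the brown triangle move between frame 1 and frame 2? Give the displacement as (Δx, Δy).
(2.5, -0.6)

The brown triangle was at (5.4, 8.2) in frame 1 and (7.9, 7.6) in frame 2.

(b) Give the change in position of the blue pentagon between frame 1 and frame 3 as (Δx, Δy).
(2.4, 0.5)

The blue pentagon was at (1.7, 4.9) in frame 1 and (4.1, 5.4) in frame 3.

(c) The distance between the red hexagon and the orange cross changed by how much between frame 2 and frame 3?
-0.6

Distance in frame 2: 5.9. Distance in frame 3: 5.3.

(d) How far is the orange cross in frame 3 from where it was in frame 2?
1.3

The orange cross moved from (8.3, 2.9) to (7.1, 2.4), a distance of √(1.2² + 0.5²) ≈ 1.3.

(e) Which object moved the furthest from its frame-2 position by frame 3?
the brown triangle

(moved 2.6; next 2.3)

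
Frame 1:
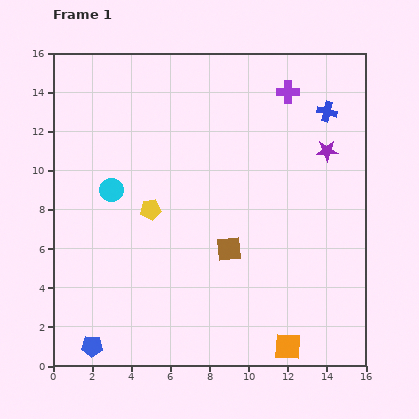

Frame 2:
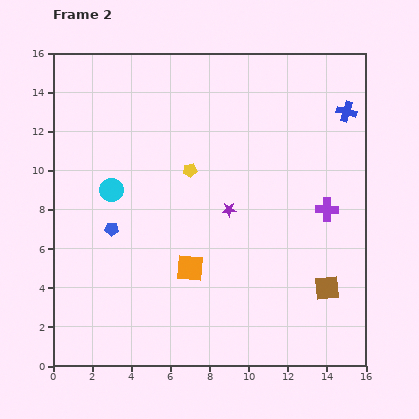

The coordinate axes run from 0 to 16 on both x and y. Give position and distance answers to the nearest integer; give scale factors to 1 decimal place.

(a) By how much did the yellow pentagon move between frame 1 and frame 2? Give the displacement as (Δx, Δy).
(2, 2)

The yellow pentagon was at (5, 8) in frame 1 and (7, 10) in frame 2.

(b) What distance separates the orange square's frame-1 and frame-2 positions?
6

The orange square moved from (12, 1) to (7, 5), a distance of √(5² + 4²) ≈ 6.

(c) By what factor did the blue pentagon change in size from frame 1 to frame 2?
0.6×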